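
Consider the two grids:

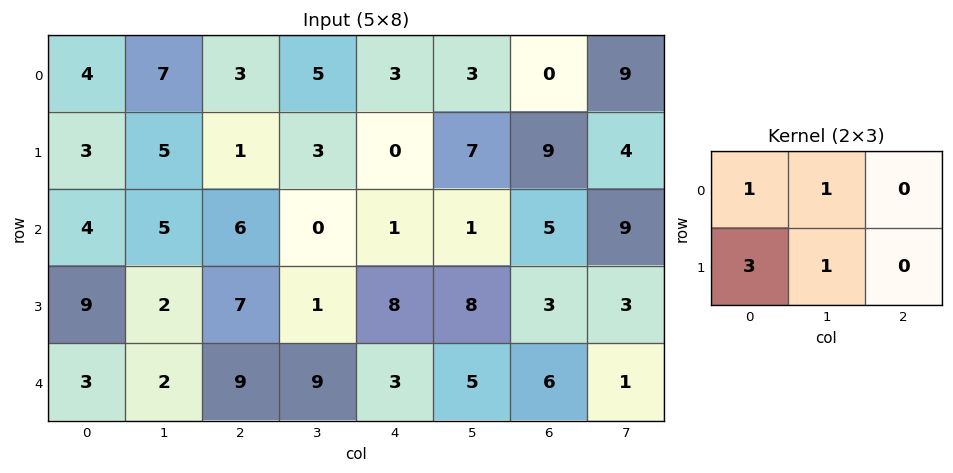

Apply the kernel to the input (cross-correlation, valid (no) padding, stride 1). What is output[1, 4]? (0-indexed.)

The receptive field on the input at this output position is [0 7 9 / 1 1 5]. Elementwise product with the kernel and sum: 0·1 + 7·1 + 1·3 + 1·1.

11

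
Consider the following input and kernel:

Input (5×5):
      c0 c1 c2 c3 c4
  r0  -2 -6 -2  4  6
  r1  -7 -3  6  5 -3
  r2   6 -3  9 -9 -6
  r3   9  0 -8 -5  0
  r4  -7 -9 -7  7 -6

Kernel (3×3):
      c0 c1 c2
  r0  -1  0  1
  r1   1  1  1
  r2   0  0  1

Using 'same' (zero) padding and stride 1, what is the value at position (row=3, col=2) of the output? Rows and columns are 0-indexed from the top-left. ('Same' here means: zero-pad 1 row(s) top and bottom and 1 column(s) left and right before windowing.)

The receptive field on the zero-padded input at this output position is [-3 9 -9 / 0 -8 -5 / -9 -7 7]. Elementwise product with the kernel and sum: -3·-1 + -9·1 + 0·1 + -8·1 + -5·1 + 7·1.

-12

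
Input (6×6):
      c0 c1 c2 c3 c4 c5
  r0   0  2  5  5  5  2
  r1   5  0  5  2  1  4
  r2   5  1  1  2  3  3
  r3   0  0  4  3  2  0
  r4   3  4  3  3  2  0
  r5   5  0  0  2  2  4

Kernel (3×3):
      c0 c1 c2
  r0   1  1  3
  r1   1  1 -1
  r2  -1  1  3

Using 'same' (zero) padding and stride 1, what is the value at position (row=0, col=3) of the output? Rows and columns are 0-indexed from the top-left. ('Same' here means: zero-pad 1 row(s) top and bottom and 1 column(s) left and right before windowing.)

The receptive field on the zero-padded input at this output position is [0 0 0 / 5 5 5 / 5 2 1]. Elementwise product with the kernel and sum: 0·1 + 0·1 + 0·3 + 5·1 + 5·1 + 5·-1 + 5·-1 + 2·1 + 1·3.

5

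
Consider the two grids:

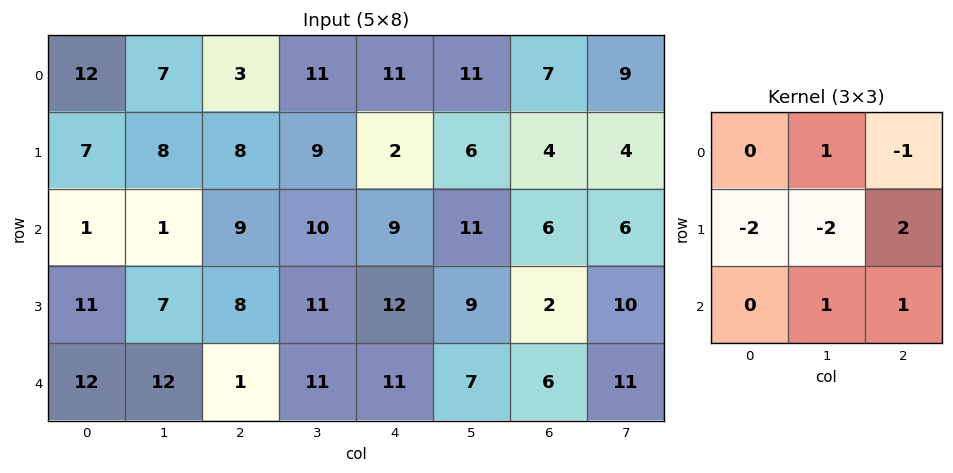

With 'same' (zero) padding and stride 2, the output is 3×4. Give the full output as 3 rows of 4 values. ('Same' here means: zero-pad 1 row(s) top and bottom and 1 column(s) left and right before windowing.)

Output[0,0]: The receptive field on the zero-padded input at this output position is [0 0 0 / 0 12 7 / 0 7 8]. Elementwise product with the kernel and sum: 0·1 + 0·-1 + 0·-2 + 12·-2 + 7·2 + 7·1 + 8·1.
Output[0,1]: The receptive field on the zero-padded input at this output position is [0 0 0 / 7 3 11 / 8 8 9]. Elementwise product with the kernel and sum: 0·1 + 0·-1 + 7·-2 + 3·-2 + 11·2 + 8·1 + 9·1.

5 19 -14 -10
17 18 1 -10
4 -7 -27 -12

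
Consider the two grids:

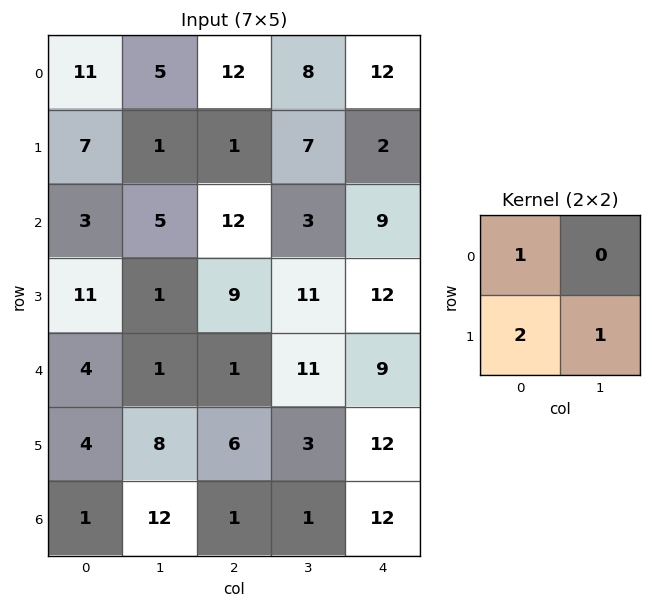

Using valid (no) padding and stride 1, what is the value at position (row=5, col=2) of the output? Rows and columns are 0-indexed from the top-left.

The receptive field on the input at this output position is [6 3 / 1 1]. Elementwise product with the kernel and sum: 6·1 + 1·2 + 1·1.

9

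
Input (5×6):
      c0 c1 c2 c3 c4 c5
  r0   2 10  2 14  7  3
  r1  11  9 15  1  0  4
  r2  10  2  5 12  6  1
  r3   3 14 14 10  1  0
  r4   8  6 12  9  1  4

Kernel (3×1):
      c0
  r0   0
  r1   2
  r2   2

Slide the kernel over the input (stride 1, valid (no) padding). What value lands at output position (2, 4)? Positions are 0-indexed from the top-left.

4

The receptive field on the input at this output position is [6 / 1 / 1]. Elementwise product with the kernel and sum: 1·2 + 1·2.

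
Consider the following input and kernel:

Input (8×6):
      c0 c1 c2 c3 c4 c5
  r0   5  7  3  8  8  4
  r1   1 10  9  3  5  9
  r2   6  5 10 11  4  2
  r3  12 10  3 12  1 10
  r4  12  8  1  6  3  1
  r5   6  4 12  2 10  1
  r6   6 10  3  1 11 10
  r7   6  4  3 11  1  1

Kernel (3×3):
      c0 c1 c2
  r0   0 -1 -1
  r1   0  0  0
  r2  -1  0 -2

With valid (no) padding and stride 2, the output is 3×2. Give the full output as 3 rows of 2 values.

-36 -34
-29 -22
-21 -34

Output[0,0]: The receptive field on the input at this output position is [5 7 3 / 1 10 9 / 6 5 10]. Elementwise product with the kernel and sum: 7·-1 + 3·-1 + 6·-1 + 10·-2.
Output[0,1]: The receptive field on the input at this output position is [3 8 8 / 9 3 5 / 10 11 4]. Elementwise product with the kernel and sum: 8·-1 + 8·-1 + 10·-1 + 4·-2.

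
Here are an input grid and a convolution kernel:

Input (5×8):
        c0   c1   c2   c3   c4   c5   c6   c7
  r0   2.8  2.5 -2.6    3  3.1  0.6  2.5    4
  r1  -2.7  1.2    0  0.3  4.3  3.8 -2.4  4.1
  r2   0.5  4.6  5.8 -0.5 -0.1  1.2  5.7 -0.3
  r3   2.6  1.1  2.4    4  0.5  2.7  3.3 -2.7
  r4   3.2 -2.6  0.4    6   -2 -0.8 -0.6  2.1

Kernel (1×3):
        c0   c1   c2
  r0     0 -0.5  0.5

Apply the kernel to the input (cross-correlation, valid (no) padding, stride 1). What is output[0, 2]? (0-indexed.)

0.05

The receptive field on the input at this output position is [-2.6 3 3.1]. Elementwise product with the kernel and sum: 3·-0.5 + 3.1·0.5.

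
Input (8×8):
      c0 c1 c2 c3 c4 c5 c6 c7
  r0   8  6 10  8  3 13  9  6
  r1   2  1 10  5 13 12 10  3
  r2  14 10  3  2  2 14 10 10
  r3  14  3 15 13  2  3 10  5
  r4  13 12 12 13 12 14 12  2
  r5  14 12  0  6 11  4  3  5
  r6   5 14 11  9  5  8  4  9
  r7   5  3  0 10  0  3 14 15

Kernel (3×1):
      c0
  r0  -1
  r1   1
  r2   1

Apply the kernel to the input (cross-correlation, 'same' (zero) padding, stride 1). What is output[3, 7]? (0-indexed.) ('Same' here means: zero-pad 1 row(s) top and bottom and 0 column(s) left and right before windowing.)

-3

The receptive field on the zero-padded input at this output position is [10 / 5 / 2]. Elementwise product with the kernel and sum: 10·-1 + 5·1 + 2·1.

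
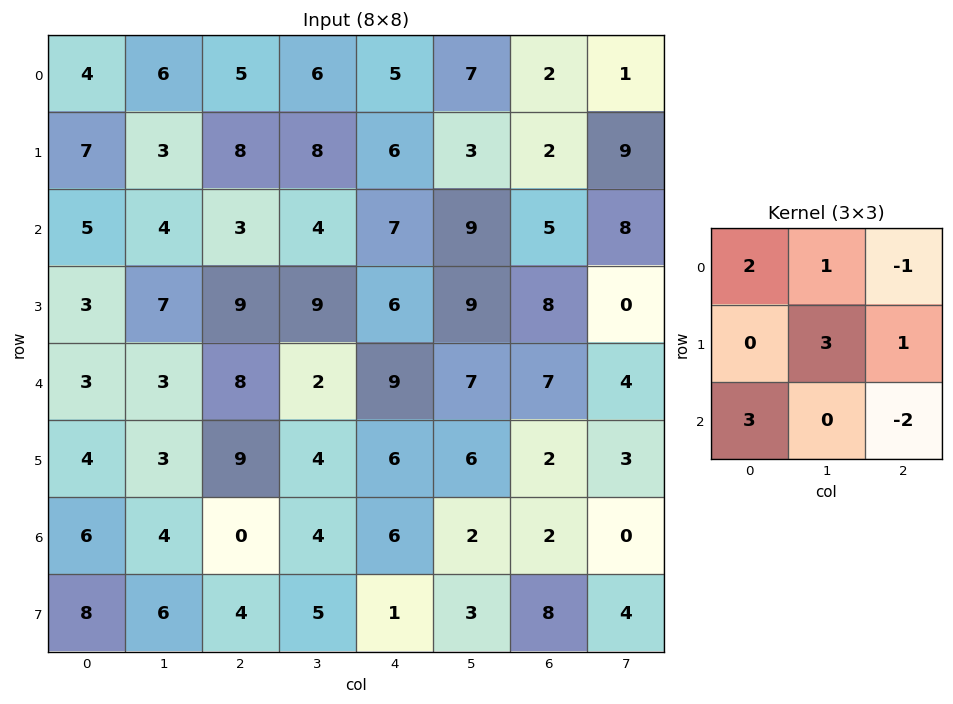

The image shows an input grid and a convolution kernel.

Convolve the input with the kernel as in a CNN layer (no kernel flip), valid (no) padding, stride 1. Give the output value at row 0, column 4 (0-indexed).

The receptive field on the input at this output position is [5 7 2 / 6 3 2 / 7 9 5]. Elementwise product with the kernel and sum: 5·2 + 7·1 + 2·-1 + 3·3 + 2·1 + 7·3 + 5·-2.

37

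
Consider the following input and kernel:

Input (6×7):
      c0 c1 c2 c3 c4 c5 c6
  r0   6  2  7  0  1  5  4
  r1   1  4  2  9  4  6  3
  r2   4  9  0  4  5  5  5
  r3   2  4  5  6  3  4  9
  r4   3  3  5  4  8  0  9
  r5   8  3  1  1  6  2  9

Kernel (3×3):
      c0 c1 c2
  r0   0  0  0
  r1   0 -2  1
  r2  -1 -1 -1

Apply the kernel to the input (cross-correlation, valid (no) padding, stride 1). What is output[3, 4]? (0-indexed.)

-8

The receptive field on the input at this output position is [3 4 9 / 8 0 9 / 6 2 9]. Elementwise product with the kernel and sum: 0·-2 + 9·1 + 6·-1 + 2·-1 + 9·-1.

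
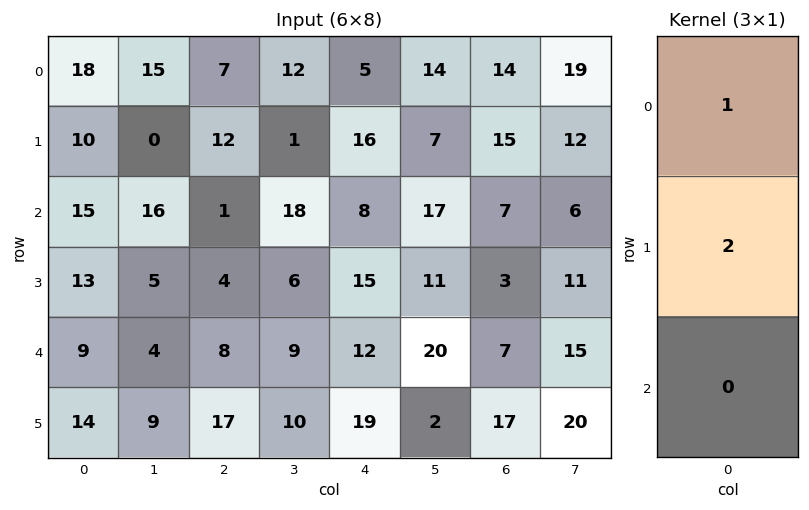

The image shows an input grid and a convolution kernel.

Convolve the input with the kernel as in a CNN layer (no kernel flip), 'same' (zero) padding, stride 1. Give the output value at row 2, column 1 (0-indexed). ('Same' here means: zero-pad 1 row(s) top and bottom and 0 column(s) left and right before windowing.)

32

The receptive field on the zero-padded input at this output position is [0 / 16 / 5]. Elementwise product with the kernel and sum: 0·1 + 16·2.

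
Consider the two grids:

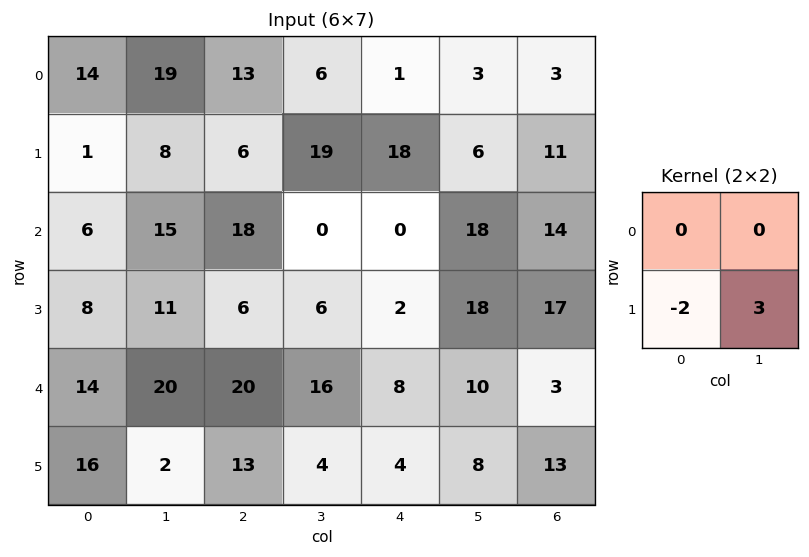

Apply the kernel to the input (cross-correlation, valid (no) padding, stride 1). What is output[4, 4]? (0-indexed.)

16

The receptive field on the input at this output position is [8 10 / 4 8]. Elementwise product with the kernel and sum: 4·-2 + 8·3.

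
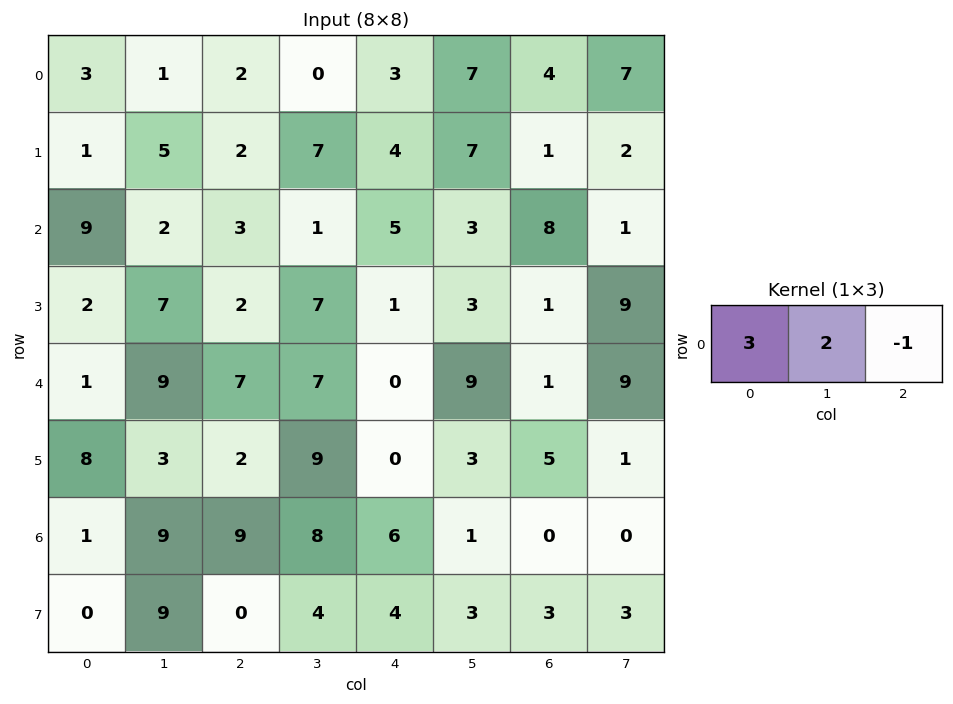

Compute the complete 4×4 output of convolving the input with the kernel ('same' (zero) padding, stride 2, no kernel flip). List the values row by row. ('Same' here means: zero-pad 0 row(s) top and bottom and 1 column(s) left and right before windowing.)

5 7 -1 22
16 11 10 24
-7 34 12 20
-7 37 35 3

Output[0,0]: The receptive field on the zero-padded input at this output position is [0 3 1]. Elementwise product with the kernel and sum: 0·3 + 3·2 + 1·-1.
Output[0,1]: The receptive field on the zero-padded input at this output position is [1 2 0]. Elementwise product with the kernel and sum: 1·3 + 2·2 + 0·-1.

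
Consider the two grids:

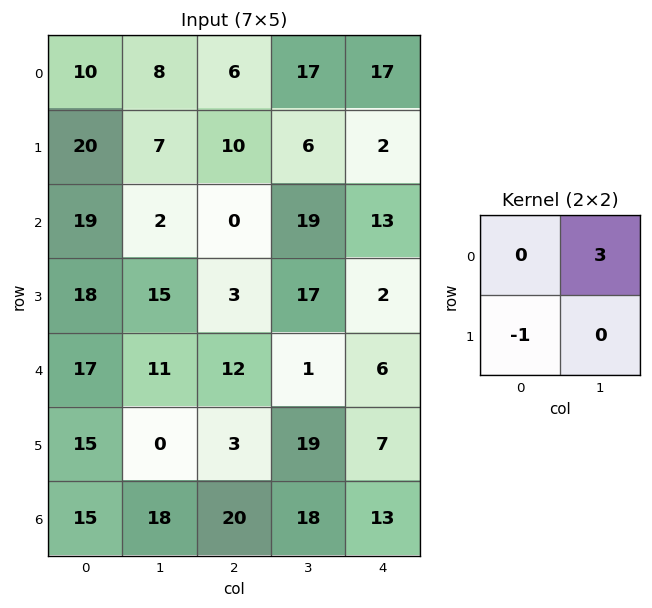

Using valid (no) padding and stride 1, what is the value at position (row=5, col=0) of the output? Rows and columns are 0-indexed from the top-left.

The receptive field on the input at this output position is [15 0 / 15 18]. Elementwise product with the kernel and sum: 0·3 + 15·-1.

-15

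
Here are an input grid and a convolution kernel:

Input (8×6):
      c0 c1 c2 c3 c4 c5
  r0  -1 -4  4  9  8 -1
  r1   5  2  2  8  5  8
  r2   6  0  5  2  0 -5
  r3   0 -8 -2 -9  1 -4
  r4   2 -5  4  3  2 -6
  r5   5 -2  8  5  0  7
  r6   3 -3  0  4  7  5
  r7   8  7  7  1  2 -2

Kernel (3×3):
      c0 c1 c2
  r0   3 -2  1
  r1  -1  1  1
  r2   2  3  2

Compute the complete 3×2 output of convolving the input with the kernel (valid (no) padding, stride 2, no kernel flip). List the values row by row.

Output[0,0]: The receptive field on the input at this output position is [-1 -4 4 / 5 2 2 / 6 0 5]. Elementwise product with the kernel and sum: -1·3 + -4·-2 + 4·1 + 5·-1 + 2·1 + 2·1 + 6·2 + 0·3 + 5·2.

30 29
10 26
18 31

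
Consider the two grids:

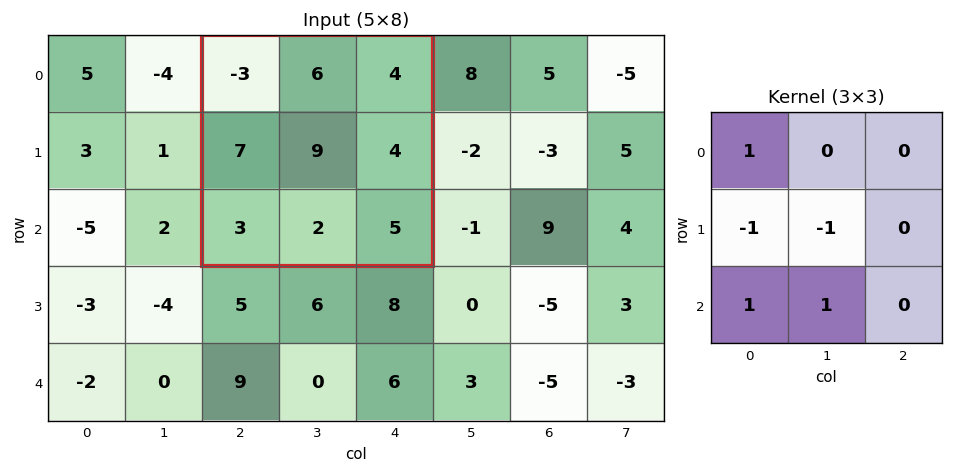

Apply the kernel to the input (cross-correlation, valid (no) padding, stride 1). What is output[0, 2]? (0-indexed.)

The receptive field on the input at this output position is [-3 6 4 / 7 9 4 / 3 2 5]. Elementwise product with the kernel and sum: -3·1 + 7·-1 + 9·-1 + 3·1 + 2·1.

-14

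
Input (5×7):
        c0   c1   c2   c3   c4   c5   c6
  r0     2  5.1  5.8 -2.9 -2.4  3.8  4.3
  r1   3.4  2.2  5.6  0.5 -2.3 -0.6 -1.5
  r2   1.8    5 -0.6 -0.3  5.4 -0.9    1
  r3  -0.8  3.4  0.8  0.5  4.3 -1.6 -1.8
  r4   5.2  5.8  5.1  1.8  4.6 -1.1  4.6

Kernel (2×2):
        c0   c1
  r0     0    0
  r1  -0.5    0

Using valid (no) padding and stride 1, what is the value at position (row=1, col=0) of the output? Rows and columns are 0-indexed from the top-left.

-0.9

The receptive field on the input at this output position is [3.4 2.2 / 1.8 5]. Elementwise product with the kernel and sum: 1.8·-0.5.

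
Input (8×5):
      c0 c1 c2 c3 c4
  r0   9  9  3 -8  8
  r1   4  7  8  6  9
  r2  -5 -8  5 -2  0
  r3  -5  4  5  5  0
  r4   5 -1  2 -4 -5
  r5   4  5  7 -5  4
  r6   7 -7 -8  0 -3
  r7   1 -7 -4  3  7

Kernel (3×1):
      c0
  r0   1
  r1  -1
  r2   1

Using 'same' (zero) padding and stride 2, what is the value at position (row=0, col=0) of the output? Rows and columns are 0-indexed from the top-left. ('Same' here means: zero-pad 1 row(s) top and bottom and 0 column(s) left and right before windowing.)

The receptive field on the zero-padded input at this output position is [0 / 9 / 4]. Elementwise product with the kernel and sum: 0·1 + 9·-1 + 4·1.

-5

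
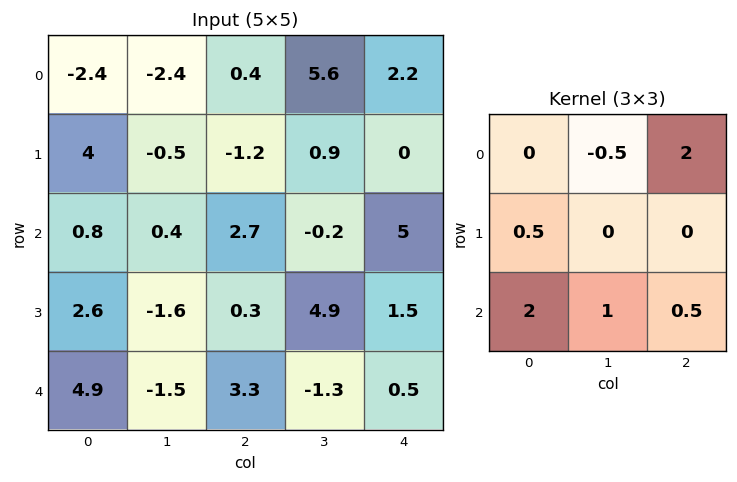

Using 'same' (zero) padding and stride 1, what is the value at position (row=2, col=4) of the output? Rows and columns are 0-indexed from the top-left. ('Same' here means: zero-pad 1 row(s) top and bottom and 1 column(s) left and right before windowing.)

The receptive field on the zero-padded input at this output position is [0.9 0 0 / -0.2 5 0 / 4.9 1.5 0]. Elementwise product with the kernel and sum: 0·-0.5 + 0·2 + -0.2·0.5 + 4.9·2 + 1.5·1 + 0·0.5.

11.2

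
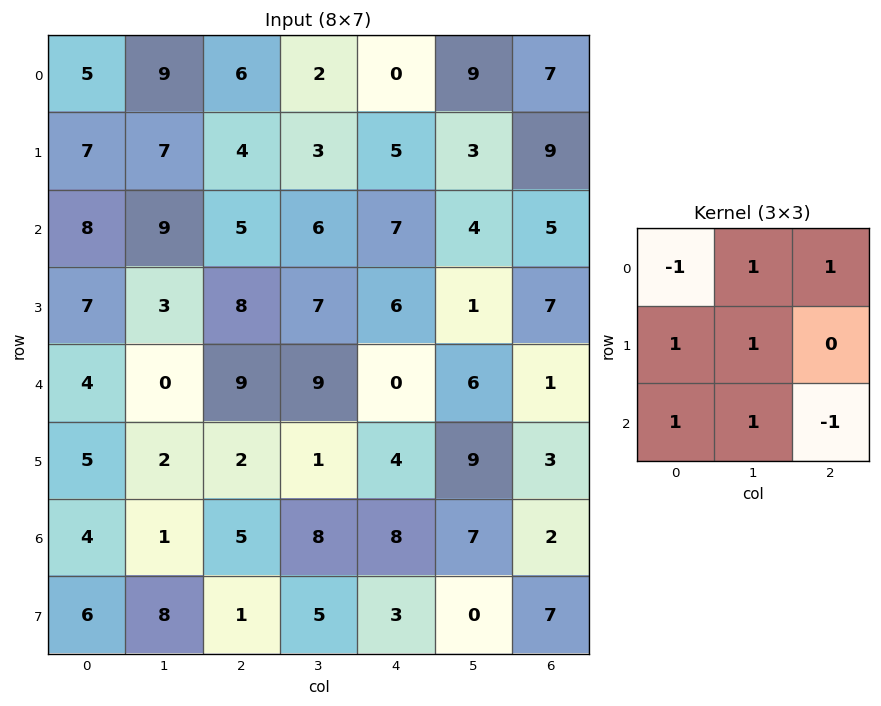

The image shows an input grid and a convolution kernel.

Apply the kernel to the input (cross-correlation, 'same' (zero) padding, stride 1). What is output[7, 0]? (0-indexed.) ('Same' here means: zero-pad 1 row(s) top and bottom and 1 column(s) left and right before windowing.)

11

The receptive field on the zero-padded input at this output position is [0 4 1 / 0 6 8 / 0 0 0]. Elementwise product with the kernel and sum: 0·-1 + 4·1 + 1·1 + 0·1 + 6·1 + 0·1 + 0·1 + 0·-1.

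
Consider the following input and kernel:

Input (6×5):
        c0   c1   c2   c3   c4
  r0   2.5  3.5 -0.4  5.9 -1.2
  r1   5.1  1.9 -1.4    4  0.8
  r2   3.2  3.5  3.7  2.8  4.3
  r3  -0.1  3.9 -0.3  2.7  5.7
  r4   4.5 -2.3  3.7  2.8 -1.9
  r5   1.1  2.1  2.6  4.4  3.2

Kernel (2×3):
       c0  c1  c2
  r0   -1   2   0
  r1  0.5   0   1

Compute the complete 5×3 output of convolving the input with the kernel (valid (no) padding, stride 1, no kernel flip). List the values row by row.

5.65 0.65 12.3
4 -0.15 15.55
3.45 8.55 7.45
13.85 -2.85 5.65
-5.95 15.15 6.4

Output[0,0]: The receptive field on the input at this output position is [2.5 3.5 -0.4 / 5.1 1.9 -1.4]. Elementwise product with the kernel and sum: 2.5·-1 + 3.5·2 + 5.1·0.5 + -1.4·1.
Output[0,1]: The receptive field on the input at this output position is [3.5 -0.4 5.9 / 1.9 -1.4 4]. Elementwise product with the kernel and sum: 3.5·-1 + -0.4·2 + 1.9·0.5 + 4·1.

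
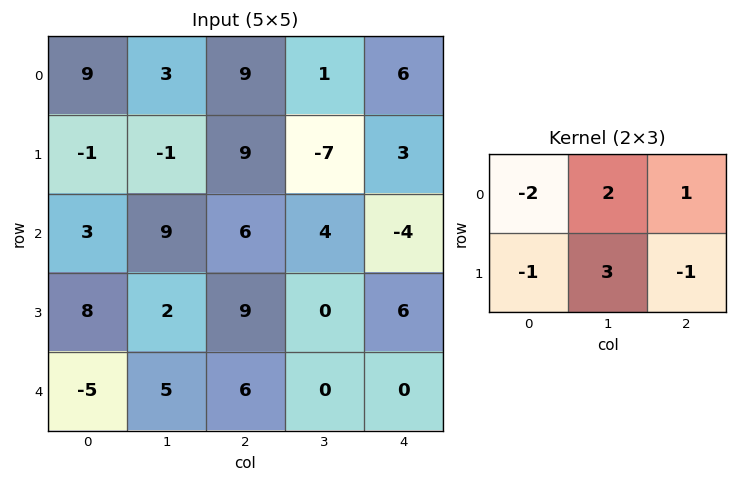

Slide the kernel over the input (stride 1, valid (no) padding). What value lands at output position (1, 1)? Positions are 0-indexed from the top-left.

The receptive field on the input at this output position is [-1 9 -7 / 9 6 4]. Elementwise product with the kernel and sum: -1·-2 + 9·2 + -7·1 + 9·-1 + 6·3 + 4·-1.

18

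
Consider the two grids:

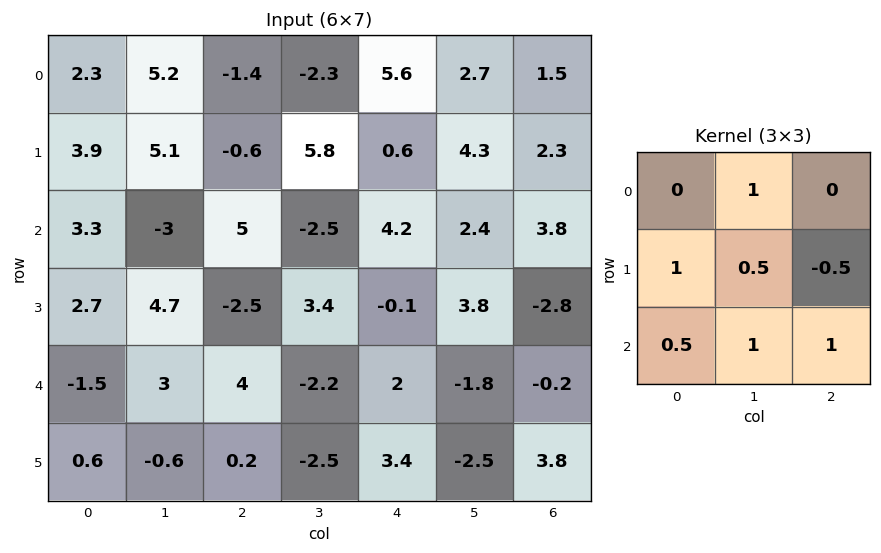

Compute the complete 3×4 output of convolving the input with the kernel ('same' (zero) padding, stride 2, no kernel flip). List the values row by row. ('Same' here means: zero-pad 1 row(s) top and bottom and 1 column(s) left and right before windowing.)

7.55 13.4 6.95 7.9
14.45 3.4 4.4 5.7
0.45 1 -0.75 -2.15

Output[0,0]: The receptive field on the zero-padded input at this output position is [0 0 0 / 0 2.3 5.2 / 0 3.9 5.1]. Elementwise product with the kernel and sum: 0·1 + 0·1 + 2.3·0.5 + 5.2·-0.5 + 0·0.5 + 3.9·1 + 5.1·1.
Output[0,1]: The receptive field on the zero-padded input at this output position is [0 0 0 / 5.2 -1.4 -2.3 / 5.1 -0.6 5.8]. Elementwise product with the kernel and sum: 0·1 + 5.2·1 + -1.4·0.5 + -2.3·-0.5 + 5.1·0.5 + -0.6·1 + 5.8·1.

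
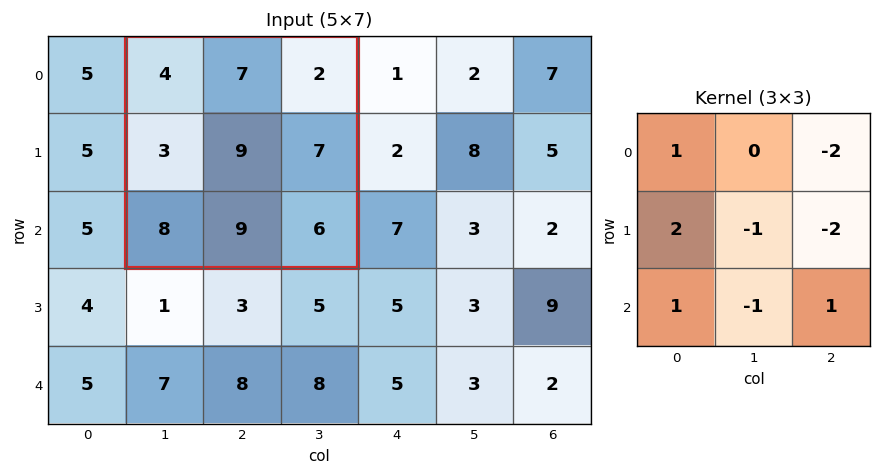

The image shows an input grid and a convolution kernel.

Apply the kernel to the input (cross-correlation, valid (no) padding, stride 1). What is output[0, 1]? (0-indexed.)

-12

The receptive field on the input at this output position is [4 7 2 / 3 9 7 / 8 9 6]. Elementwise product with the kernel and sum: 4·1 + 2·-2 + 3·2 + 9·-1 + 7·-2 + 8·1 + 9·-1 + 6·1.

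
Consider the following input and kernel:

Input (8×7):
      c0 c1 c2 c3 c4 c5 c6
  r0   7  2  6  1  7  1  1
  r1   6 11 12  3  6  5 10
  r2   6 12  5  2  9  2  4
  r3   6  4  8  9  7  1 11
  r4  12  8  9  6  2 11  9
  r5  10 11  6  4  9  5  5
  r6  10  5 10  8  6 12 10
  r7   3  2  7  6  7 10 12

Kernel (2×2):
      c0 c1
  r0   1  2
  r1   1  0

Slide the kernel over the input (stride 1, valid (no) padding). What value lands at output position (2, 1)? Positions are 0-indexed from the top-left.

26

The receptive field on the input at this output position is [12 5 / 4 8]. Elementwise product with the kernel and sum: 12·1 + 5·2 + 4·1.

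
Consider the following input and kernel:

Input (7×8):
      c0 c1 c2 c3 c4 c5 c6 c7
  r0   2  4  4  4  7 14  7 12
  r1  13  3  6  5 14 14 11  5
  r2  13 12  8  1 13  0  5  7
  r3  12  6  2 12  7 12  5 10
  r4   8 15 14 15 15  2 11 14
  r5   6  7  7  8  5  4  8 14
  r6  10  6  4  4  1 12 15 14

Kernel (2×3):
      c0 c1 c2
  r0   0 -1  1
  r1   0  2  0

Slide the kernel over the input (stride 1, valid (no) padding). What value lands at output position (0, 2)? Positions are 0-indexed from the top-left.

13

The receptive field on the input at this output position is [4 4 7 / 6 5 14]. Elementwise product with the kernel and sum: 4·-1 + 7·1 + 5·2.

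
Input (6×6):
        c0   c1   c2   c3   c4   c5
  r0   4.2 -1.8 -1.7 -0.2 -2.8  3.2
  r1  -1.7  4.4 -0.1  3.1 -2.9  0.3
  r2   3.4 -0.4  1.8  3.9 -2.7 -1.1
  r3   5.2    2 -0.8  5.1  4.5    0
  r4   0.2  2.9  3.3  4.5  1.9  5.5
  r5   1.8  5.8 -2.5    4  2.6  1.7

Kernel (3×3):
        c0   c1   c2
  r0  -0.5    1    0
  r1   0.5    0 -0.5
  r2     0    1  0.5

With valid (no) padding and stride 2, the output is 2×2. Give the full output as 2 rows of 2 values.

-4.2 4.6
5.45 5.8

Output[0,0]: The receptive field on the input at this output position is [4.2 -1.8 -1.7 / -1.7 4.4 -0.1 / 3.4 -0.4 1.8]. Elementwise product with the kernel and sum: 4.2·-0.5 + -1.8·1 + -1.7·0.5 + -0.1·-0.5 + -0.4·1 + 1.8·0.5.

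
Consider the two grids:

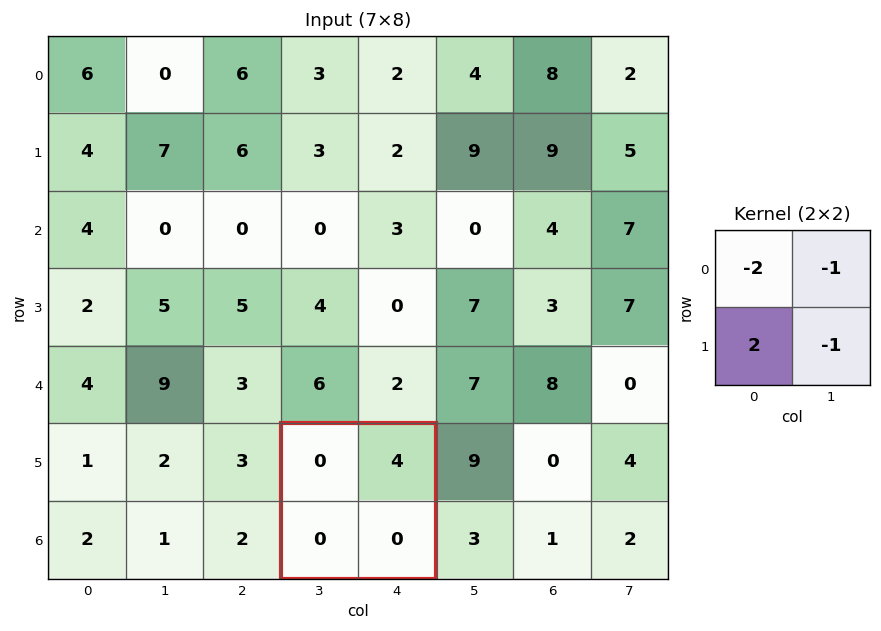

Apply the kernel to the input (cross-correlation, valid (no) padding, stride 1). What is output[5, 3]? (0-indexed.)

The receptive field on the input at this output position is [0 4 / 0 0]. Elementwise product with the kernel and sum: 0·-2 + 4·-1 + 0·2 + 0·-1.

-4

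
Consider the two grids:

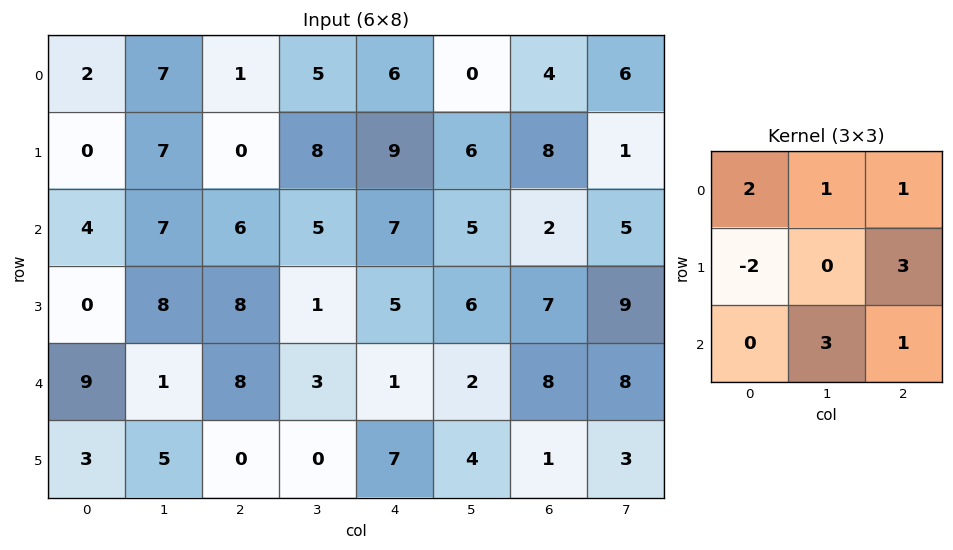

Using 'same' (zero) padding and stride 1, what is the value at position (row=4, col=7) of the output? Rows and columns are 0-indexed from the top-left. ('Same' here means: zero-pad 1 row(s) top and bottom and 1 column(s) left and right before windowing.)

16

The receptive field on the zero-padded input at this output position is [7 9 0 / 8 8 0 / 1 3 0]. Elementwise product with the kernel and sum: 7·2 + 9·1 + 0·1 + 8·-2 + 0·3 + 3·3 + 0·1.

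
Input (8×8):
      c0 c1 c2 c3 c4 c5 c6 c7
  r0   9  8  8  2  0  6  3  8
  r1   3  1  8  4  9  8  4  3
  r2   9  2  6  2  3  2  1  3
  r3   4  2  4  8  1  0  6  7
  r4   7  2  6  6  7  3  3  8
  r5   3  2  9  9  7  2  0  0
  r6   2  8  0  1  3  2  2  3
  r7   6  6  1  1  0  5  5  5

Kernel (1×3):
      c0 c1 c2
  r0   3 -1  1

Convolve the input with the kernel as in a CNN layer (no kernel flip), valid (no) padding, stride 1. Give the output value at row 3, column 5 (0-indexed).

1

The receptive field on the input at this output position is [0 6 7]. Elementwise product with the kernel and sum: 0·3 + 6·-1 + 7·1.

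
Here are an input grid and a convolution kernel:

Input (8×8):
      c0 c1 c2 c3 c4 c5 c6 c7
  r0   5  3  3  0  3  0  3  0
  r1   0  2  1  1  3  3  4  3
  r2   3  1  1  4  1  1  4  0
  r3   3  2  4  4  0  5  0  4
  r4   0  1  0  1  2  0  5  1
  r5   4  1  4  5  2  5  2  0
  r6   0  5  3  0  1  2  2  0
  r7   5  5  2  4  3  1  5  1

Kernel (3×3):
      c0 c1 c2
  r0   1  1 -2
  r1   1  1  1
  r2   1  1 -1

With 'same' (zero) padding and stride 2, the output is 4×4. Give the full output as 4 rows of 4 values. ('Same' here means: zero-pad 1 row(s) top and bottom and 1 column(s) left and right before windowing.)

6 8 4 7
1 9 3 7
3 0 -1 10
7 6 6 16

Output[0,0]: The receptive field on the zero-padded input at this output position is [0 0 0 / 0 5 3 / 0 0 2]. Elementwise product with the kernel and sum: 0·1 + 0·1 + 0·-2 + 0·1 + 5·1 + 3·1 + 0·1 + 0·1 + 2·-1.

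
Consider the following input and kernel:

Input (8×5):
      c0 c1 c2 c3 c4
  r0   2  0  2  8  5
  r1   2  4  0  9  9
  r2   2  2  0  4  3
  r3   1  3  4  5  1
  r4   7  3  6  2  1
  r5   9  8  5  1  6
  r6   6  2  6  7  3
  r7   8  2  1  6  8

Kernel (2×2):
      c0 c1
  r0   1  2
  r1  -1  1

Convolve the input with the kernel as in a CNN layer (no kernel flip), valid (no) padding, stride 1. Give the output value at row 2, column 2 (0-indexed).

The receptive field on the input at this output position is [0 4 / 4 5]. Elementwise product with the kernel and sum: 0·1 + 4·2 + 4·-1 + 5·1.

9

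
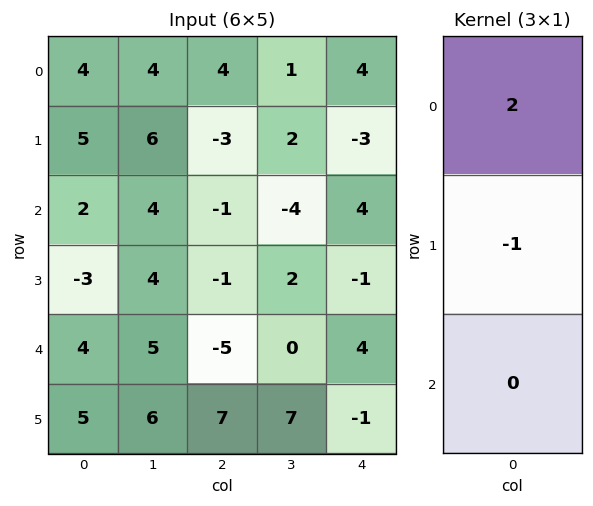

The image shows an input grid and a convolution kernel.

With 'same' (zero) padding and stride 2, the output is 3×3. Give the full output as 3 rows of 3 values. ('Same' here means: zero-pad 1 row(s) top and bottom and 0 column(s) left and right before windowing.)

Output[0,0]: The receptive field on the zero-padded input at this output position is [0 / 4 / 5]. Elementwise product with the kernel and sum: 0·2 + 4·-1.
Output[0,1]: The receptive field on the zero-padded input at this output position is [0 / 4 / -3]. Elementwise product with the kernel and sum: 0·2 + 4·-1.

-4 -4 -4
8 -5 -10
-10 3 -6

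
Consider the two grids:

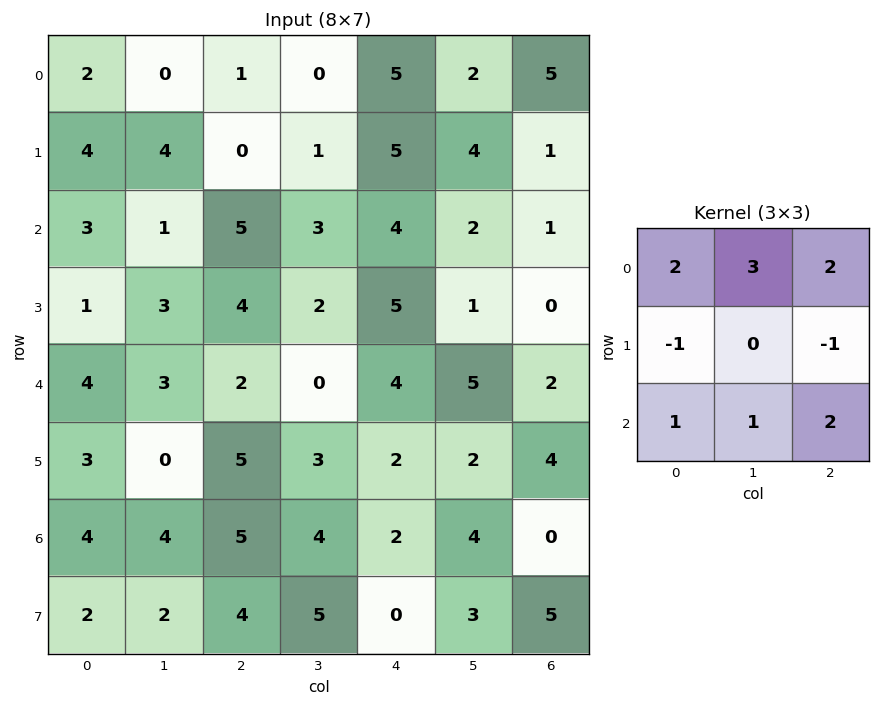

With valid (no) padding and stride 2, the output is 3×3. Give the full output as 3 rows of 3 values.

16 23 28
25 28 24
31 18 27

Output[0,0]: The receptive field on the input at this output position is [2 0 1 / 4 4 0 / 3 1 5]. Elementwise product with the kernel and sum: 2·2 + 0·3 + 1·2 + 4·-1 + 0·-1 + 3·1 + 1·1 + 5·2.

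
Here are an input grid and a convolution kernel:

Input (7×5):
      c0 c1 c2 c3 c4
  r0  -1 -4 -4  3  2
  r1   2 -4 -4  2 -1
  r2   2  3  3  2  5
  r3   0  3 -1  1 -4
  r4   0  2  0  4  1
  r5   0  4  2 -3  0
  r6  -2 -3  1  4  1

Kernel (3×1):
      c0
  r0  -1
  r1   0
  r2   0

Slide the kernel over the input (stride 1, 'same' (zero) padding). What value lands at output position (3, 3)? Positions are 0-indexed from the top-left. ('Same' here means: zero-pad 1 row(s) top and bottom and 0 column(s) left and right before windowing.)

-2

The receptive field on the zero-padded input at this output position is [2 / 1 / 4]. Elementwise product with the kernel and sum: 2·-1.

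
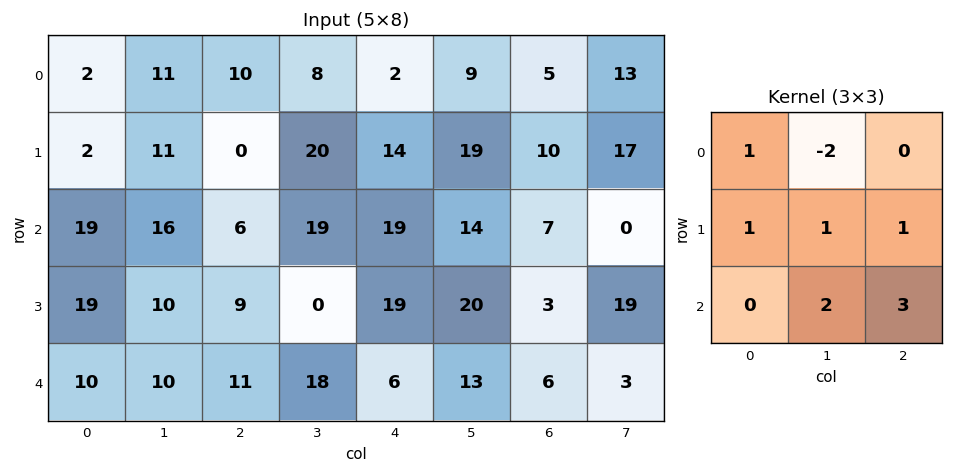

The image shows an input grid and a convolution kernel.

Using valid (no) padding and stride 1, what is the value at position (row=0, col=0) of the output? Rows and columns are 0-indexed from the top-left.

43

The receptive field on the input at this output position is [2 11 10 / 2 11 0 / 19 16 6]. Elementwise product with the kernel and sum: 2·1 + 11·-2 + 2·1 + 11·1 + 0·1 + 16·2 + 6·3.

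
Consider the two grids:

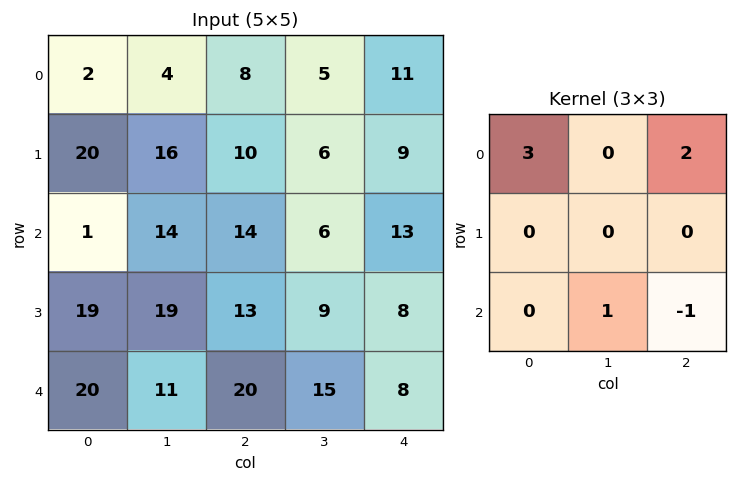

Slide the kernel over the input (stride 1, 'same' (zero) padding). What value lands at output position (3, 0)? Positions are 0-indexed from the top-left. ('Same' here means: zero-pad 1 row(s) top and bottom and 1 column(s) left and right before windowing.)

The receptive field on the zero-padded input at this output position is [0 1 14 / 0 19 19 / 0 20 11]. Elementwise product with the kernel and sum: 0·3 + 14·2 + 20·1 + 11·-1.

37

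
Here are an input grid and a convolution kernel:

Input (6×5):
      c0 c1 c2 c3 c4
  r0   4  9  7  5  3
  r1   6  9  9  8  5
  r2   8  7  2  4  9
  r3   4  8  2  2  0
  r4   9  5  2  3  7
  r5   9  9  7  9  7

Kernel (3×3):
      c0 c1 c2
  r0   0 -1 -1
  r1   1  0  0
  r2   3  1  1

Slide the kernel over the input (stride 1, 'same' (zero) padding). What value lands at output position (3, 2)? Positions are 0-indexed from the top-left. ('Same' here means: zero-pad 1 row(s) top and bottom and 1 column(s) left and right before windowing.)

The receptive field on the zero-padded input at this output position is [7 2 4 / 8 2 2 / 5 2 3]. Elementwise product with the kernel and sum: 2·-1 + 4·-1 + 8·1 + 5·3 + 2·1 + 3·1.

22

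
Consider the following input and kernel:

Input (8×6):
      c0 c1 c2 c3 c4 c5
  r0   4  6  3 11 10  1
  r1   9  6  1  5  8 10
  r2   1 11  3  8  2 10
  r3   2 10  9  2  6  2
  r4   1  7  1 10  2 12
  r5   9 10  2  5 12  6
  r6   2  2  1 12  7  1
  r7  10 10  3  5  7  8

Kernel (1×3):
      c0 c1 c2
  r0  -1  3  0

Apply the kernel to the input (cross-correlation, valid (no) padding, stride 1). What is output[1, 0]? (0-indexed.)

The receptive field on the input at this output position is [9 6 1]. Elementwise product with the kernel and sum: 9·-1 + 6·3.

9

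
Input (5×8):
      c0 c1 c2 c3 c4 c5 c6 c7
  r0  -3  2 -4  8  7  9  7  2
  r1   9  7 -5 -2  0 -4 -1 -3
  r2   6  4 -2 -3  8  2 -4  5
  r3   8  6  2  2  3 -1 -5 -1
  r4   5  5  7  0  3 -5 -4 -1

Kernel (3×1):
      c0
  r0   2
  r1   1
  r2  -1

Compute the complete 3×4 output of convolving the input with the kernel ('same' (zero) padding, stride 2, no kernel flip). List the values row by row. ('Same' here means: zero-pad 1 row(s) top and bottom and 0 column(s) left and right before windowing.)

Output[0,0]: The receptive field on the zero-padded input at this output position is [0 / -3 / 9]. Elementwise product with the kernel and sum: 0·2 + -3·1 + 9·-1.
Output[0,1]: The receptive field on the zero-padded input at this output position is [0 / -4 / -5]. Elementwise product with the kernel and sum: 0·2 + -4·1 + -5·-1.

-12 1 7 8
16 -14 5 -1
21 11 9 -14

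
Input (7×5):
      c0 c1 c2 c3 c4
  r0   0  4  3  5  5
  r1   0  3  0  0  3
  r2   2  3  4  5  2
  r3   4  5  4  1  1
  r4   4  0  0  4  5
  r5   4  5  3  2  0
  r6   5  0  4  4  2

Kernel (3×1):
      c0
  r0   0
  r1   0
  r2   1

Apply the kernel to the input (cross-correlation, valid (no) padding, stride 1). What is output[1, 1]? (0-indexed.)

The receptive field on the input at this output position is [3 / 3 / 5]. Elementwise product with the kernel and sum: 5·1.

5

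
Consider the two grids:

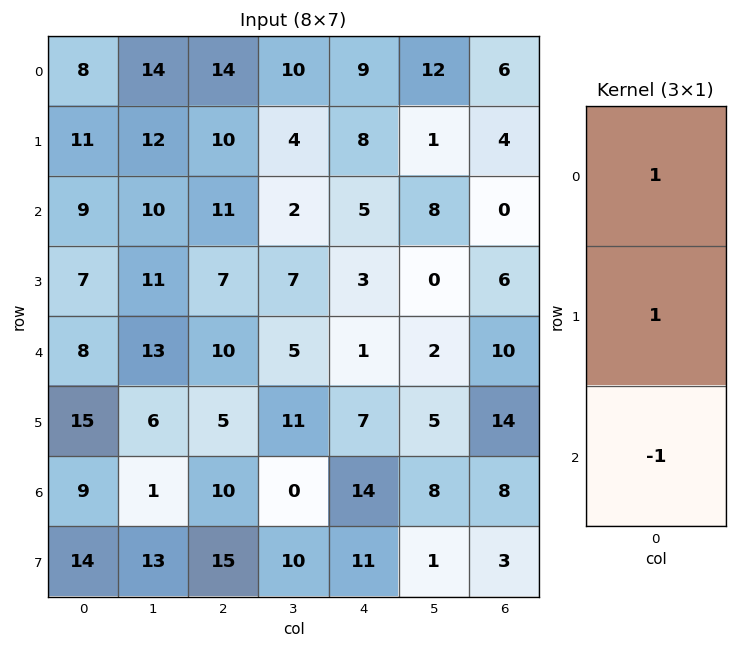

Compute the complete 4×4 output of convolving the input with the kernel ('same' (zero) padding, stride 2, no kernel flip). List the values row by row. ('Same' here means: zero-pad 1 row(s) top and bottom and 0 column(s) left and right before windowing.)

-3 4 1 2
13 14 10 -2
0 12 -3 2
10 0 10 19

Output[0,0]: The receptive field on the zero-padded input at this output position is [0 / 8 / 11]. Elementwise product with the kernel and sum: 0·1 + 8·1 + 11·-1.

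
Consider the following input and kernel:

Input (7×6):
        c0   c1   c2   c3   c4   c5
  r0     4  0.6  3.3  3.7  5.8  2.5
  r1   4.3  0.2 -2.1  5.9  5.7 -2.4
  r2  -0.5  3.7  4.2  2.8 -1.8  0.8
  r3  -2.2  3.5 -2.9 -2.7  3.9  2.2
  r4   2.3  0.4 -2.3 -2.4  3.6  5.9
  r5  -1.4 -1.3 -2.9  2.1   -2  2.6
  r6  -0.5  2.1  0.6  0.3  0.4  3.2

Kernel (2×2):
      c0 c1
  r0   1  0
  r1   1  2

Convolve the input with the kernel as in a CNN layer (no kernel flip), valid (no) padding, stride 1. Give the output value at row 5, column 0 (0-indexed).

2.3

The receptive field on the input at this output position is [-1.4 -1.3 / -0.5 2.1]. Elementwise product with the kernel and sum: -1.4·1 + -0.5·1 + 2.1·2.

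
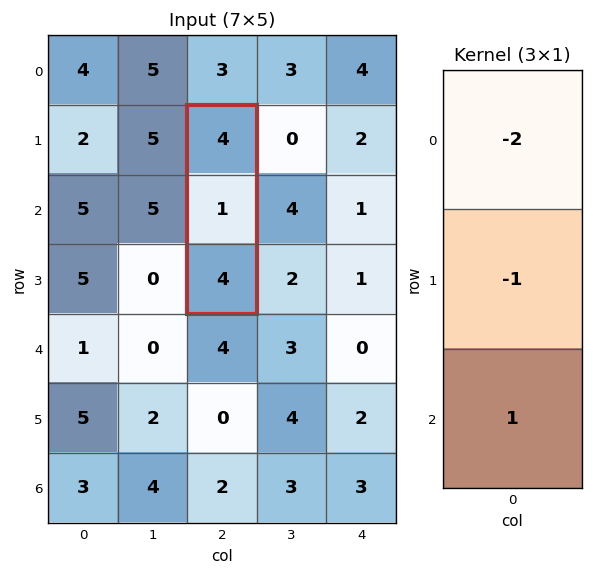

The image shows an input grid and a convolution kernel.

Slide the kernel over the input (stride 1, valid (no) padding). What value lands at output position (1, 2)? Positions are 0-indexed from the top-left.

-5

The receptive field on the input at this output position is [4 / 1 / 4]. Elementwise product with the kernel and sum: 4·-2 + 1·-1 + 4·1.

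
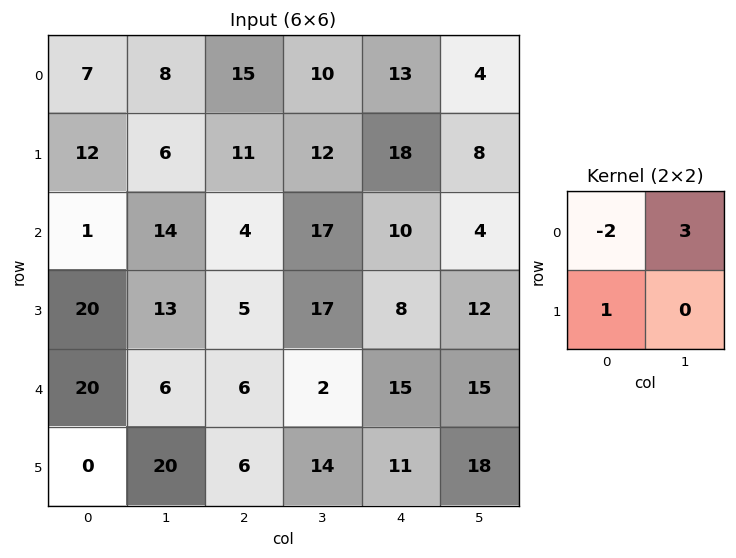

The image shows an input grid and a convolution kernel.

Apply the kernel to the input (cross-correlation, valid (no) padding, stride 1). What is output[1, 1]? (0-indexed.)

35

The receptive field on the input at this output position is [6 11 / 14 4]. Elementwise product with the kernel and sum: 6·-2 + 11·3 + 14·1.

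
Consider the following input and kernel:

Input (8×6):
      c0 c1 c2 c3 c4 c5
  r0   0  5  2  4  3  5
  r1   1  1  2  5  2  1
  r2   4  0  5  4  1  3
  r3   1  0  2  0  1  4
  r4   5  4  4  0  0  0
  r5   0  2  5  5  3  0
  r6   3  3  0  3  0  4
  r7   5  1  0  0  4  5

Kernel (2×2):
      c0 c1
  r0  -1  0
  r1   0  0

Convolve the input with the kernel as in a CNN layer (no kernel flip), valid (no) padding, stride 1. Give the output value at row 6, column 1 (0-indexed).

-3

The receptive field on the input at this output position is [3 0 / 1 0]. Elementwise product with the kernel and sum: 3·-1.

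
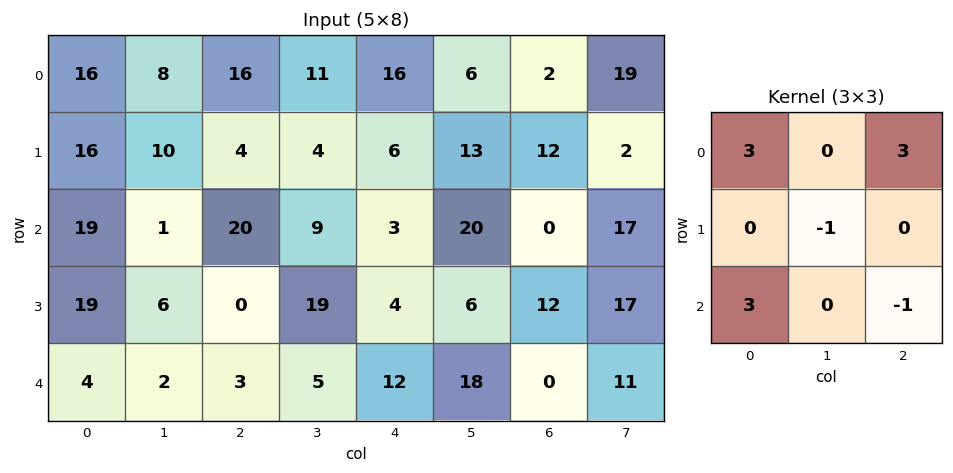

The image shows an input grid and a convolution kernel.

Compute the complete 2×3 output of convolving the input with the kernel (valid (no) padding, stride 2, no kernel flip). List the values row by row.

123 149 50
120 47 39

Output[0,0]: The receptive field on the input at this output position is [16 8 16 / 16 10 4 / 19 1 20]. Elementwise product with the kernel and sum: 16·3 + 16·3 + 10·-1 + 19·3 + 20·-1.
Output[0,1]: The receptive field on the input at this output position is [16 11 16 / 4 4 6 / 20 9 3]. Elementwise product with the kernel and sum: 16·3 + 16·3 + 4·-1 + 20·3 + 3·-1.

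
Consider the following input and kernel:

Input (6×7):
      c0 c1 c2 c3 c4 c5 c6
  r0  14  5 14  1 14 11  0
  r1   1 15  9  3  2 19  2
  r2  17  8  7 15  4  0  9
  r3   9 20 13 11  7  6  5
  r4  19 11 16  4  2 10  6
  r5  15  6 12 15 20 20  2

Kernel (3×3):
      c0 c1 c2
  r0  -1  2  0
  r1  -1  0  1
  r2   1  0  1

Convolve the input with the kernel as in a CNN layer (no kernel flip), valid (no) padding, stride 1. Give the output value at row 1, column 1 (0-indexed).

41

The receptive field on the input at this output position is [15 9 3 / 8 7 15 / 20 13 11]. Elementwise product with the kernel and sum: 15·-1 + 9·2 + 8·-1 + 15·1 + 20·1 + 11·1.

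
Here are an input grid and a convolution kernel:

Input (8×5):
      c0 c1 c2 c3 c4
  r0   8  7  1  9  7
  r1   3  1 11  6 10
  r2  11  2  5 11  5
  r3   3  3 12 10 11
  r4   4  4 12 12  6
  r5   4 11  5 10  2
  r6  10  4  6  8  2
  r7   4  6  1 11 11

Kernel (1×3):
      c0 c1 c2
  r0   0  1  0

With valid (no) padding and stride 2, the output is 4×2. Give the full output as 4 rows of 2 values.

Output[0,0]: The receptive field on the input at this output position is [8 7 1]. Elementwise product with the kernel and sum: 7·1.

7 9
2 11
4 12
4 8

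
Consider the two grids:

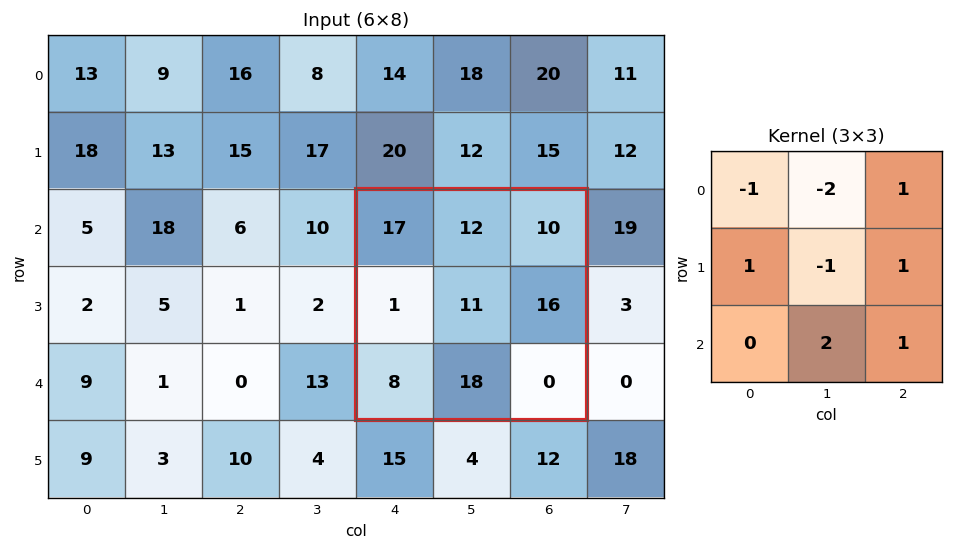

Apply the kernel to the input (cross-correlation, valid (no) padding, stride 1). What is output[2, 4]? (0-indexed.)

11

The receptive field on the input at this output position is [17 12 10 / 1 11 16 / 8 18 0]. Elementwise product with the kernel and sum: 17·-1 + 12·-2 + 10·1 + 1·1 + 11·-1 + 16·1 + 18·2 + 0·1.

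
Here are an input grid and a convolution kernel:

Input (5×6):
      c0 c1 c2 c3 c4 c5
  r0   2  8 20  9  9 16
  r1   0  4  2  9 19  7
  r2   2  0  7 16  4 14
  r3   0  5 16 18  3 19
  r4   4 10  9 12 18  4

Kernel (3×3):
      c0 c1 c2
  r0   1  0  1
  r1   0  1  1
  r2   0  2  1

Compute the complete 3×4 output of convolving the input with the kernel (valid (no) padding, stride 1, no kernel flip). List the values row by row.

Output[0,0]: The receptive field on the input at this output position is [2 8 20 / 0 4 2 / 2 0 7]. Elementwise product with the kernel and sum: 2·1 + 20·1 + 4·1 + 2·1 + 0·2 + 7·1.
Output[0,1]: The receptive field on the input at this output position is [8 20 9 / 4 2 9 / 0 7 16]. Elementwise product with the kernel and sum: 8·1 + 9·1 + 2·1 + 9·1 + 7·2 + 16·1.

35 58 93 73
35 86 80 59
59 80 74 92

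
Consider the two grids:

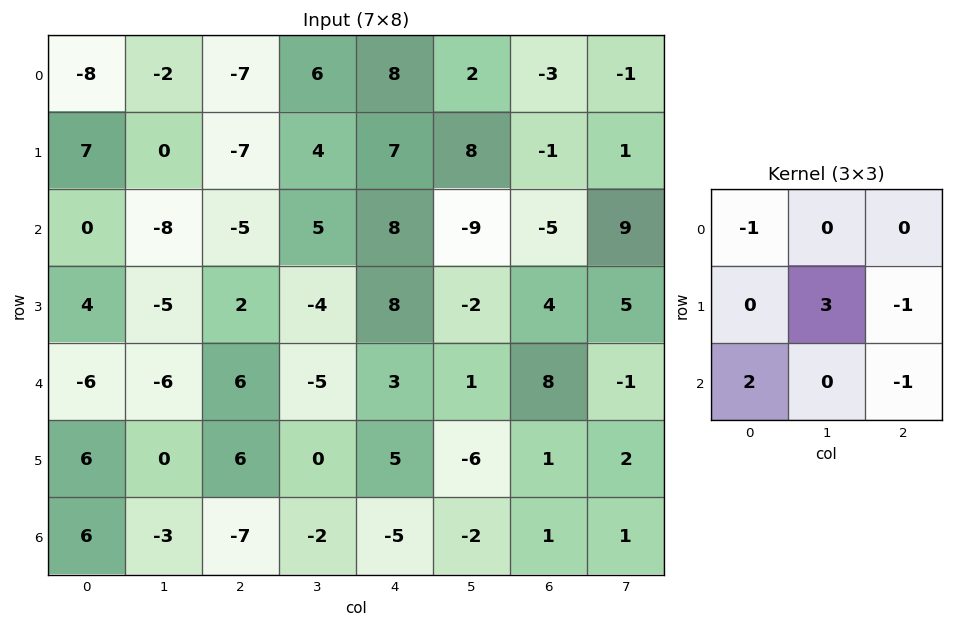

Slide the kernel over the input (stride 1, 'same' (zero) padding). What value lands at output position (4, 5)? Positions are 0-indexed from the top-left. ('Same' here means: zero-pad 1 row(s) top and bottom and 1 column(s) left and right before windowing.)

The receptive field on the zero-padded input at this output position is [8 -2 4 / 3 1 8 / 5 -6 1]. Elementwise product with the kernel and sum: 8·-1 + 1·3 + 8·-1 + 5·2 + 1·-1.

-4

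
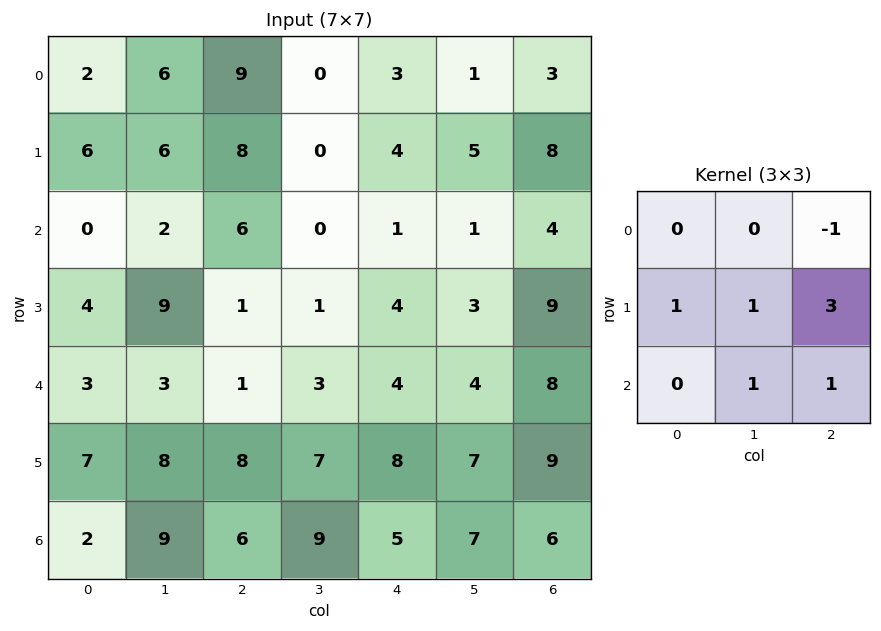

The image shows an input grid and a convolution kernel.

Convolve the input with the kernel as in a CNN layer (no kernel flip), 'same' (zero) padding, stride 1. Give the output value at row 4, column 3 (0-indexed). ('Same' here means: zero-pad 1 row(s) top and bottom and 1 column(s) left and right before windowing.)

27

The receptive field on the zero-padded input at this output position is [1 1 4 / 1 3 4 / 8 7 8]. Elementwise product with the kernel and sum: 4·-1 + 1·1 + 3·1 + 4·3 + 7·1 + 8·1.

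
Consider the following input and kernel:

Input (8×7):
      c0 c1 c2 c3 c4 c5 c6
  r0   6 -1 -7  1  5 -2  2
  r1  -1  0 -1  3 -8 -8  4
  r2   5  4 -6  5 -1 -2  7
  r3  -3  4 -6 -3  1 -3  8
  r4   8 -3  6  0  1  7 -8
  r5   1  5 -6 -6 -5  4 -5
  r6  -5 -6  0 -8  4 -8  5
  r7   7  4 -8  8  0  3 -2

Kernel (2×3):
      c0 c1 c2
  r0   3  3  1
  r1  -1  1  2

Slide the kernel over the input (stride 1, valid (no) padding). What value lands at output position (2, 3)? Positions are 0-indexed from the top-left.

The receptive field on the input at this output position is [5 -1 -2 / -3 1 -3]. Elementwise product with the kernel and sum: 5·3 + -1·3 + -2·1 + -3·-1 + 1·1 + -3·2.

8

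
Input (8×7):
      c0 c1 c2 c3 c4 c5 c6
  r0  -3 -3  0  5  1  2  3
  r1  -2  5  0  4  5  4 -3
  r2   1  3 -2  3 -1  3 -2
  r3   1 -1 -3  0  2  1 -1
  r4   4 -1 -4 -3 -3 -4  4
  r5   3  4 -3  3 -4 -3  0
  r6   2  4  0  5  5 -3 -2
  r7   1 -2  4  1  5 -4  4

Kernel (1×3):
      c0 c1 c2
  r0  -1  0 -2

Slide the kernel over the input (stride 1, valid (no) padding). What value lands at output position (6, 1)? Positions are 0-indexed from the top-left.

The receptive field on the input at this output position is [4 0 5]. Elementwise product with the kernel and sum: 4·-1 + 5·-2.

-14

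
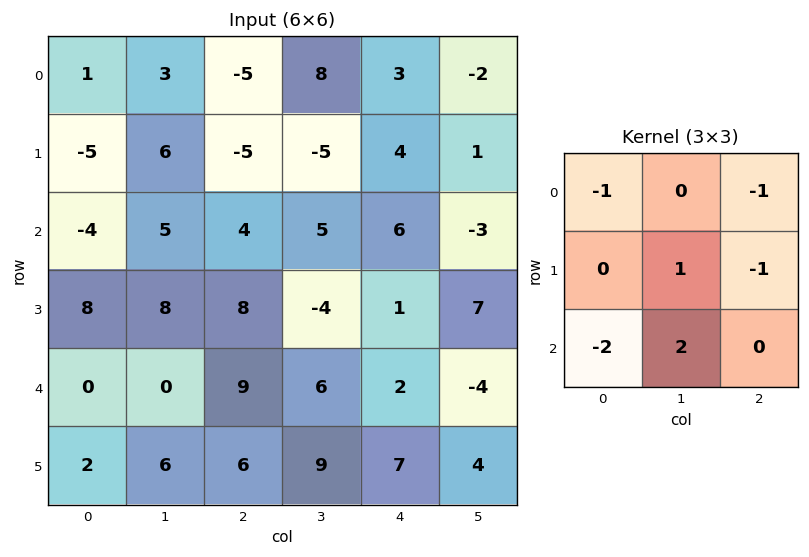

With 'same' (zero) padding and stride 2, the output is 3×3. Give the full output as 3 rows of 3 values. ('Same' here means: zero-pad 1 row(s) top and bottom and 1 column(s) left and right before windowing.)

Output[0,0]: The receptive field on the zero-padded input at this output position is [0 0 0 / 0 1 3 / 0 -5 6]. Elementwise product with the kernel and sum: 0·-1 + 0·-1 + 1·1 + 3·-1 + 0·-2 + -5·2.

-12 -35 23
1 -2 23
-4 -1 -1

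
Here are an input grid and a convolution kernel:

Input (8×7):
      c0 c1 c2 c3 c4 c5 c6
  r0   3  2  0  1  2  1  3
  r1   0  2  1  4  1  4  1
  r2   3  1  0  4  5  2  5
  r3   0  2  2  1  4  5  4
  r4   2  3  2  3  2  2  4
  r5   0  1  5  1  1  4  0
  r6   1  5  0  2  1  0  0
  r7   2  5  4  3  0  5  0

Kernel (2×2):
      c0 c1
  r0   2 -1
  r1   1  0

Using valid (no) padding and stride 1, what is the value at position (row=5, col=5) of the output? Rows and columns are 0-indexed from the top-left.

The receptive field on the input at this output position is [4 0 / 0 0]. Elementwise product with the kernel and sum: 4·2 + 0·-1 + 0·1.

8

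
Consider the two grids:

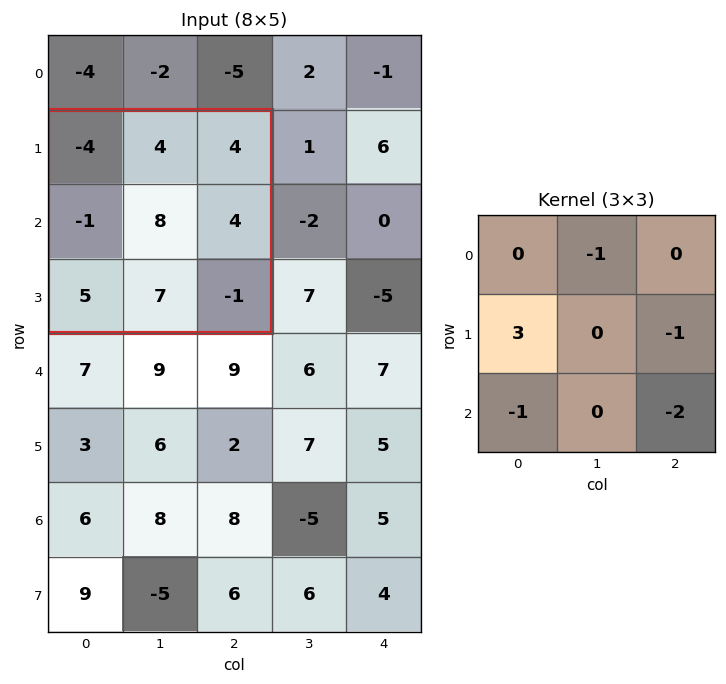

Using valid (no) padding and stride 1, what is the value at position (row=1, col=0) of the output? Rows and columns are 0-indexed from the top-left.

The receptive field on the input at this output position is [-4 4 4 / -1 8 4 / 5 7 -1]. Elementwise product with the kernel and sum: 4·-1 + -1·3 + 4·-1 + 5·-1 + -1·-2.

-14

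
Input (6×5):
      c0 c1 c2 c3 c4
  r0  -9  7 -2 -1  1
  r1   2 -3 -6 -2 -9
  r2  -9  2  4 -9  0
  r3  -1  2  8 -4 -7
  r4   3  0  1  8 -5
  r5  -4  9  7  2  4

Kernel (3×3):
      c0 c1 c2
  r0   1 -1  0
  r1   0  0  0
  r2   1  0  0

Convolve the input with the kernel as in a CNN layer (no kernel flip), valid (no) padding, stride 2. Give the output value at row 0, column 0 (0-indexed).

The receptive field on the input at this output position is [-9 7 -2 / 2 -3 -6 / -9 2 4]. Elementwise product with the kernel and sum: -9·1 + 7·-1 + -9·1.

-25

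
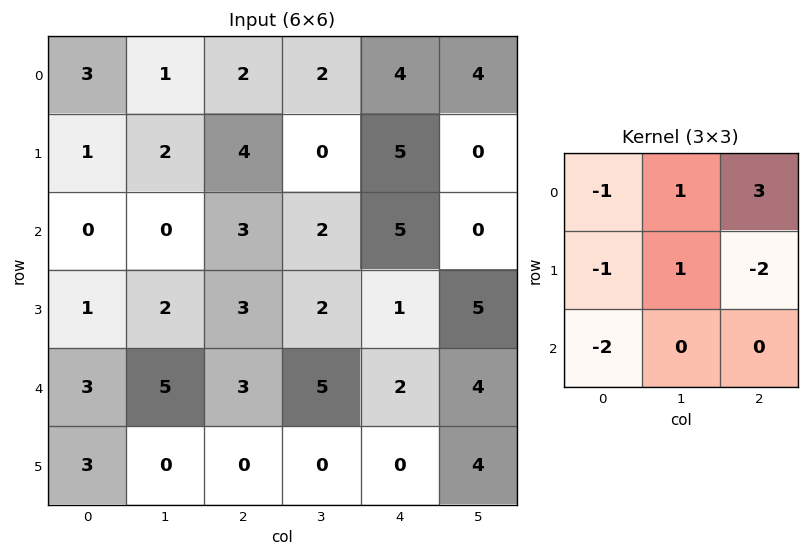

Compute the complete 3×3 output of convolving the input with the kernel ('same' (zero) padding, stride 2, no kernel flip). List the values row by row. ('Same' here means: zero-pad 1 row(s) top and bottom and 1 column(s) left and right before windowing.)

1 -7 -6
7 -3 4
0 -5 3

Output[0,0]: The receptive field on the zero-padded input at this output position is [0 0 0 / 0 3 1 / 0 1 2]. Elementwise product with the kernel and sum: 0·-1 + 0·1 + 0·3 + 0·-1 + 3·1 + 1·-2 + 0·-2.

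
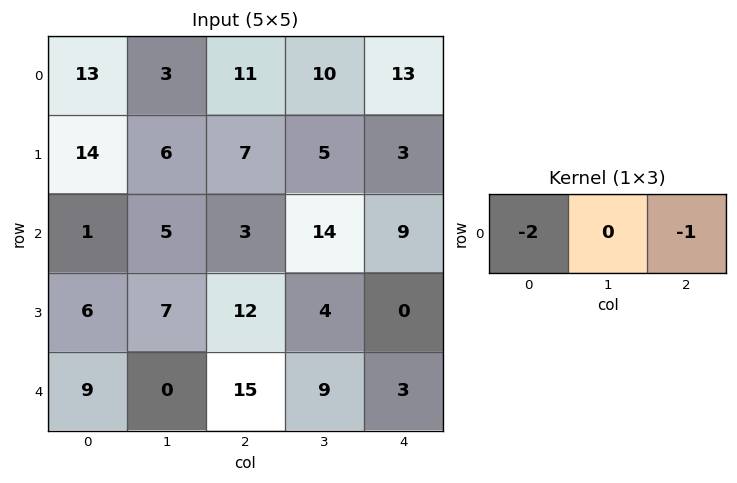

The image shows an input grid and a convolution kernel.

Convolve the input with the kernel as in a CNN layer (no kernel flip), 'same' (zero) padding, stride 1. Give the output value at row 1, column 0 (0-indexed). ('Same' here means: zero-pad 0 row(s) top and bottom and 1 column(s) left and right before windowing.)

The receptive field on the zero-padded input at this output position is [0 14 6]. Elementwise product with the kernel and sum: 0·-2 + 6·-1.

-6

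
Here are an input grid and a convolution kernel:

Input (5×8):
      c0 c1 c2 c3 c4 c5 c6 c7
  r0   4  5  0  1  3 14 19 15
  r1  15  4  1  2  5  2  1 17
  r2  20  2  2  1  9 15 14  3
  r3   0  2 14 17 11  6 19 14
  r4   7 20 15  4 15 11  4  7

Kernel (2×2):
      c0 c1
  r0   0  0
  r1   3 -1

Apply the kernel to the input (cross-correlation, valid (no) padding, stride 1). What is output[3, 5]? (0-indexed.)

29

The receptive field on the input at this output position is [6 19 / 11 4]. Elementwise product with the kernel and sum: 11·3 + 4·-1.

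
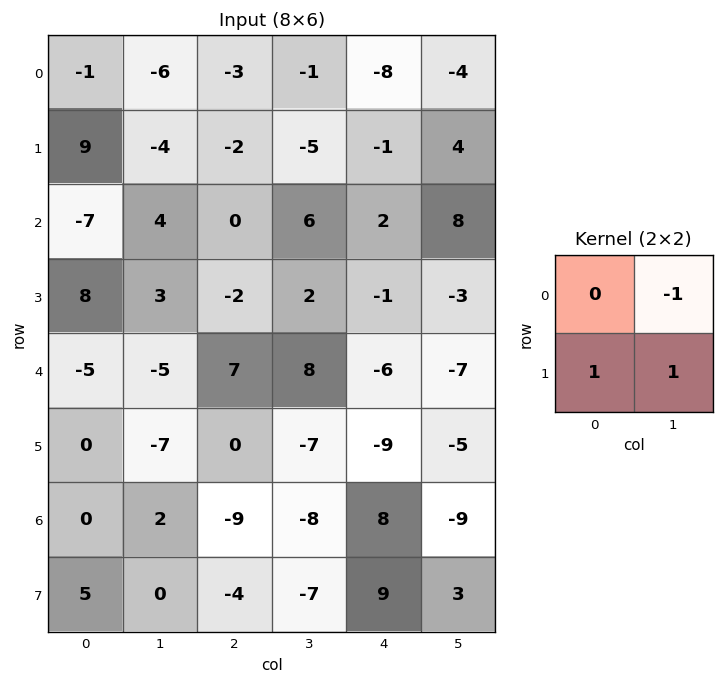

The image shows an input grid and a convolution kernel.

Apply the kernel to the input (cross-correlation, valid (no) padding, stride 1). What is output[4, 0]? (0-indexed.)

The receptive field on the input at this output position is [-5 -5 / 0 -7]. Elementwise product with the kernel and sum: -5·-1 + 0·1 + -7·1.

-2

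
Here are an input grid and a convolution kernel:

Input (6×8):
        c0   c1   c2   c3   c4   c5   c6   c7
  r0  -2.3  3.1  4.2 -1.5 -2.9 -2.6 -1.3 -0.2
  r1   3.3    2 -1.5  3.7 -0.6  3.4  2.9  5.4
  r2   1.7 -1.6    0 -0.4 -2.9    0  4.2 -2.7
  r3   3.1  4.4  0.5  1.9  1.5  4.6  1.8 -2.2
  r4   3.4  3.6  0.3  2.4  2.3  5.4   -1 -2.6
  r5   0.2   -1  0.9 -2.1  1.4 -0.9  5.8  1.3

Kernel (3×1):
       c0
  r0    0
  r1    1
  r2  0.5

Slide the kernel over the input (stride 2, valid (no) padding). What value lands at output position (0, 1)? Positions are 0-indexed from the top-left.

The receptive field on the input at this output position is [4.2 / -1.5 / 0]. Elementwise product with the kernel and sum: -1.5·1 + 0·0.5.

-1.5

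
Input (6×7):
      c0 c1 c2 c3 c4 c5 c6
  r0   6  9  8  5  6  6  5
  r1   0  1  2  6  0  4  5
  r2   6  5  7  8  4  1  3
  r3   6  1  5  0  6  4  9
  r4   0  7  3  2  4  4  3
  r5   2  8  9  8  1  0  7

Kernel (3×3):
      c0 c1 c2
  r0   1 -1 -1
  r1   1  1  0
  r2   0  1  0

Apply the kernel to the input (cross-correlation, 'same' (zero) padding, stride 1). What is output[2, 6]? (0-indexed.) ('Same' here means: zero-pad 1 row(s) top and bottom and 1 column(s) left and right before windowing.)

12

The receptive field on the zero-padded input at this output position is [4 5 0 / 1 3 0 / 4 9 0]. Elementwise product with the kernel and sum: 4·1 + 5·-1 + 0·-1 + 1·1 + 3·1 + 9·1.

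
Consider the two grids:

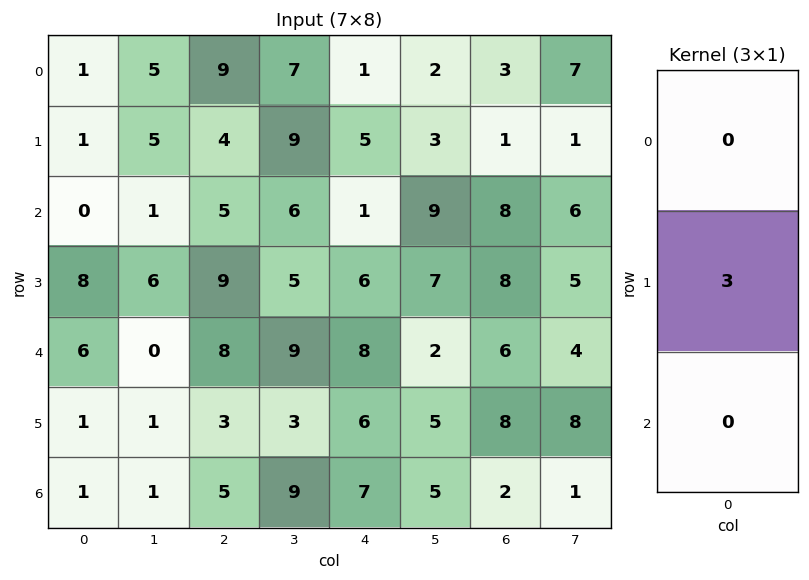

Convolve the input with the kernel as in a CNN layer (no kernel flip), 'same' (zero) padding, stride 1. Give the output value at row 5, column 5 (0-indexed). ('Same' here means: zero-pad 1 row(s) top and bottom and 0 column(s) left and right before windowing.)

The receptive field on the zero-padded input at this output position is [2 / 5 / 5]. Elementwise product with the kernel and sum: 5·3.

15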